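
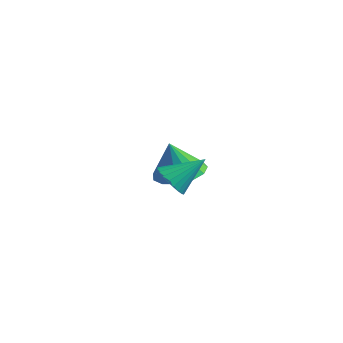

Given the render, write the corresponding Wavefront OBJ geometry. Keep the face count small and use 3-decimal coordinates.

v -1.043 2.133 -2.823
v -0.029 1.737 -2.76
v -1.277 1.787 -1.237
v 0.009 2.335 -2.624
v -0.286 2.869 -2.551
v -0.822 3.169 -2.564
v -1.428 3.14 -2.66
v -1.912 2.791 -2.807
v -2.12 2.234 -2.96
v -1.986 1.644 -3.069
v -1.553 1.21 -3.099
v -0.958 1.069 -3.043
v -0.39 1.265 -2.916
v 2.701 -2.383 -0.245
v 3.059 -2.09 -0.836
v 3.399 -1.357 0.685
v 2.815 -1.928 -0.831
v 2.553 -1.836 -0.737
v 2.315 -1.827 -0.568
v 2.135 -1.902 -0.35
v 2.041 -2.051 -0.116
v 2.048 -2.25 0.099
v 2.154 -2.47 0.261
v 2.344 -2.676 0.346
v 2.588 -2.837 0.341
v 2.849 -2.929 0.246
v 3.088 -2.938 0.077
v 3.268 -2.863 -0.141
v 3.362 -2.714 -0.375
v 3.355 -2.515 -0.589
v 3.248 -2.296 -0.751
f 2 1 4
f 2 4 3
f 4 1 5
f 4 5 3
f 5 1 6
f 5 6 3
f 6 1 7
f 6 7 3
f 7 1 8
f 7 8 3
f 8 1 9
f 8 9 3
f 9 1 10
f 9 10 3
f 10 1 11
f 10 11 3
f 11 1 12
f 11 12 3
f 12 1 13
f 12 13 3
f 13 1 2
f 13 2 3
f 15 14 17
f 15 17 16
f 17 14 18
f 17 18 16
f 18 14 19
f 18 19 16
f 19 14 20
f 19 20 16
f 20 14 21
f 20 21 16
f 21 14 22
f 21 22 16
f 22 14 23
f 22 23 16
f 23 14 24
f 23 24 16
f 24 14 25
f 24 25 16
f 25 14 26
f 25 26 16
f 26 14 27
f 26 27 16
f 27 14 28
f 27 28 16
f 28 14 29
f 28 29 16
f 29 14 30
f 29 30 16
f 30 14 31
f 30 31 16
f 31 14 15
f 31 15 16



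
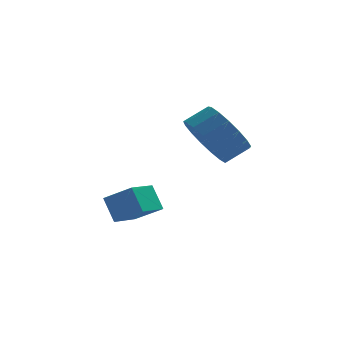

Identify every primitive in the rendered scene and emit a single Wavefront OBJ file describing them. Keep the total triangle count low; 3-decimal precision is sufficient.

v 2.439 0.819 3.342
v 3.084 0.685 2.474
v 3.886 0.947 3.029
v 3.241 1.081 3.898
v 2.94 1.186 2.446
v 3.742 1.447 3.002
v 2.681 1.603 2.624
v 3.483 1.864 3.179
v 2.367 1.84 2.966
v 3.169 2.101 3.522
v 2.069 1.843 3.395
v 2.871 2.105 3.95
v 1.856 1.612 3.811
v 2.658 1.874 4.366
v 1.777 1.199 4.12
v 2.579 1.461 4.675
v 1.849 0.7 4.251
v 2.651 0.961 4.806
v 2.056 0.227 4.174
v 2.859 0.489 4.729
v 2.351 -0.11 3.906
v 3.154 0.152 4.461
v 2.667 -0.234 3.509
v 3.469 0.028 4.064
v 2.93 -0.116 3.074
v 3.732 0.145 3.629
v 3.08 0.215 2.7
v 3.882 0.477 3.256
v -0.789 1.756 0.564
v 0.125 1.25 1.214
v -0.111 2.664 0.318
v 0.803 2.159 0.968
v -0.443 1.261 -0.308
v 0.471 0.756 0.342
v 0.235 2.17 -0.554
v 1.149 1.664 0.096
f 2 1 5
f 2 5 3
f 3 5 6
f 3 6 4
f 5 1 7
f 5 7 6
f 6 7 8
f 6 8 4
f 7 1 9
f 7 9 8
f 8 9 10
f 8 10 4
f 9 1 11
f 9 11 10
f 10 11 12
f 10 12 4
f 11 1 13
f 11 13 12
f 12 13 14
f 12 14 4
f 13 1 15
f 13 15 14
f 14 15 16
f 14 16 4
f 15 1 17
f 15 17 16
f 16 17 18
f 16 18 4
f 17 1 19
f 17 19 18
f 18 19 20
f 18 20 4
f 19 1 21
f 19 21 20
f 20 21 22
f 20 22 4
f 21 1 23
f 21 23 22
f 22 23 24
f 22 24 4
f 23 1 25
f 23 25 24
f 24 25 26
f 24 26 4
f 25 1 27
f 25 27 26
f 26 27 28
f 26 28 4
f 27 1 2
f 27 2 28
f 28 2 3
f 28 3 4
f 30 32 29
f 33 30 29
f 29 32 31
f 31 33 29
f 30 36 32
f 34 30 33
f 34 36 30
f 32 36 31
f 35 33 31
f 31 36 35
f 35 34 33
f 36 34 35



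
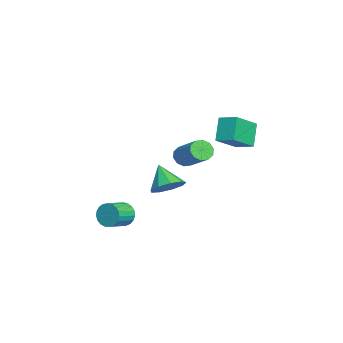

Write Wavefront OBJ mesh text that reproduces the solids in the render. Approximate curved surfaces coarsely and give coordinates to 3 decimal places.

v 2.852 -0.29 -1.118
v 3.656 -0.107 -0.42
v 1.848 -0.89 0.198
v 3.227 0.492 -0.474
v 2.623 0.725 -0.83
v 2.126 0.483 -1.32
v 1.968 -0.121 -1.715
v 2.225 -0.804 -1.831
v 2.774 -1.247 -1.613
v 3.361 -1.242 -1.163
v 3.709 -0.792 -0.692
v 1.806 -2.925 -3.878
v 2.233 -2.751 -4.604
v 3.301 -3.562 -4.168
v 2.874 -3.735 -3.442
v 2.344 -2.489 -4.388
v 3.413 -3.3 -3.952
v 2.362 -2.302 -4.083
v 3.431 -3.113 -3.648
v 2.284 -2.223 -3.744
v 3.352 -3.033 -3.308
v 2.123 -2.264 -3.427
v 3.191 -3.075 -2.992
v 1.907 -2.421 -3.188
v 2.976 -3.231 -2.753
v 1.674 -2.664 -3.069
v 2.742 -3.475 -2.633
v 1.464 -2.952 -3.089
v 2.532 -3.763 -2.654
v 1.312 -3.236 -3.246
v 2.381 -4.047 -2.811
v 1.246 -3.466 -3.512
v 2.314 -4.276 -3.077
v 1.277 -3.602 -3.841
v 2.345 -4.413 -3.406
v 1.399 -3.621 -4.177
v 2.467 -4.432 -3.741
v 1.592 -3.52 -4.46
v 2.66 -4.33 -4.025
v 1.821 -3.316 -4.644
v 2.89 -4.126 -4.208
v 2.048 -3.044 -4.694
v 3.116 -3.855 -4.259
v 1.821 3.656 3.489
v 3.075 2.552 4.513
v 2.434 4.658 3.817
v 3.688 3.555 4.842
v 2.792 3.505 2.138
v 4.046 2.402 3.163
v 3.405 4.508 2.467
v 4.659 3.404 3.491
v -0.283 0.501 -0.044
v -0.05 0.878 -0.674
v 1.455 1.935 0.514
v 1.223 1.559 1.144
v -0.393 1.135 -0.468
v 1.112 2.192 0.721
v -0.694 1.15 -0.1
v 0.811 2.207 1.089
v -0.838 0.917 0.29
v 0.667 1.974 1.478
v -0.77 0.525 0.551
v 0.735 1.583 1.74
v -0.515 0.125 0.586
v 0.99 1.182 1.774
v -0.172 -0.132 0.379
v 1.333 0.925 1.568
v 0.129 -0.147 0.011
v 1.634 0.91 1.2
v 0.273 0.086 -0.378
v 1.778 1.143 0.81
v 0.205 0.477 -0.64
v 1.71 1.535 0.549
f 2 1 4
f 2 4 3
f 4 1 5
f 4 5 3
f 5 1 6
f 5 6 3
f 6 1 7
f 6 7 3
f 7 1 8
f 7 8 3
f 8 1 9
f 8 9 3
f 9 1 10
f 9 10 3
f 10 1 11
f 10 11 3
f 11 1 2
f 11 2 3
f 13 12 16
f 13 16 14
f 14 16 17
f 14 17 15
f 16 12 18
f 16 18 17
f 17 18 19
f 17 19 15
f 18 12 20
f 18 20 19
f 19 20 21
f 19 21 15
f 20 12 22
f 20 22 21
f 21 22 23
f 21 23 15
f 22 12 24
f 22 24 23
f 23 24 25
f 23 25 15
f 24 12 26
f 24 26 25
f 25 26 27
f 25 27 15
f 26 12 28
f 26 28 27
f 27 28 29
f 27 29 15
f 28 12 30
f 28 30 29
f 29 30 31
f 29 31 15
f 30 12 32
f 30 32 31
f 31 32 33
f 31 33 15
f 32 12 34
f 32 34 33
f 33 34 35
f 33 35 15
f 34 12 36
f 34 36 35
f 35 36 37
f 35 37 15
f 36 12 38
f 36 38 37
f 37 38 39
f 37 39 15
f 38 12 40
f 38 40 39
f 39 40 41
f 39 41 15
f 40 12 42
f 40 42 41
f 41 42 43
f 41 43 15
f 42 12 13
f 42 13 43
f 43 13 14
f 43 14 15
f 45 47 44
f 48 45 44
f 44 47 46
f 46 48 44
f 45 51 47
f 49 45 48
f 49 51 45
f 47 51 46
f 50 48 46
f 46 51 50
f 50 49 48
f 51 49 50
f 53 52 56
f 53 56 54
f 54 56 57
f 54 57 55
f 56 52 58
f 56 58 57
f 57 58 59
f 57 59 55
f 58 52 60
f 58 60 59
f 59 60 61
f 59 61 55
f 60 52 62
f 60 62 61
f 61 62 63
f 61 63 55
f 62 52 64
f 62 64 63
f 63 64 65
f 63 65 55
f 64 52 66
f 64 66 65
f 65 66 67
f 65 67 55
f 66 52 68
f 66 68 67
f 67 68 69
f 67 69 55
f 68 52 70
f 68 70 69
f 69 70 71
f 69 71 55
f 70 52 72
f 70 72 71
f 71 72 73
f 71 73 55
f 72 52 53
f 72 53 73
f 73 53 54
f 73 54 55



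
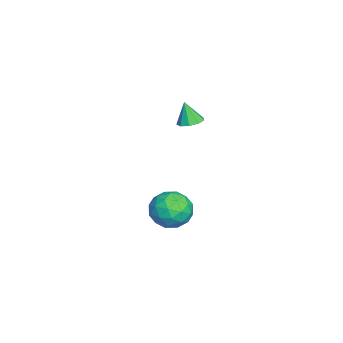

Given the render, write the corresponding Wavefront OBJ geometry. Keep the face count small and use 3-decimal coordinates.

v -2.721 -3.511 -1.99
v -1.887 -2.969 -2.216
v -2.473 -4.451 -3.324
v -1.639 -3.909 -3.55
v -1.645 -4.518 -2.732
v -1.798 -3.937 -1.908
v -2.562 -3.483 -3.632
v -2.715 -2.902 -2.808
v -1.789 -2.952 -3.231
v -1.222 -3.592 -2.675
v -3.138 -3.828 -2.865
v -2.571 -4.468 -2.309
v -2.326 -3.158 -1.986
v -2.034 -4.262 -3.554
v -2.038 -4.62 -3.073
v -1.547 -4.302 -3.206
v -2.274 -3.727 -1.805
v -1.783 -3.408 -1.938
v -1.641 -4.319 -2.241
v -2.577 -4.012 -3.602
v -2.086 -3.693 -3.735
v -2.813 -3.118 -2.334
v -2.322 -2.8 -2.467
v -2.719 -3.101 -3.299
v -1.778 -2.829 -2.716
v -1.632 -3.381 -3.5
v -2.174 -3.131 -3.548
v -2.265 -2.789 -3.064
v -1.445 -3.205 -2.389
v -1.299 -3.758 -3.173
v -1.302 -4.115 -2.692
v -1.392 -3.774 -2.207
v -1.387 -3.195 -2.985
v -3.061 -3.662 -2.367
v -2.915 -4.215 -3.151
v -2.968 -3.646 -3.333
v -3.058 -3.305 -2.848
v -2.728 -4.039 -2.04
v -2.582 -4.591 -2.824
v -2.095 -4.631 -2.476
v -2.186 -4.289 -1.992
v -2.973 -4.225 -2.555
v -2.971 -2.963 2.178
v -2.53 -2.589 2.34
v -3.129 -3.237 3.242
v -2.889 -2.391 2.337
v -3.286 -2.46 2.26
v -3.536 -2.765 2.145
v -3.521 -3.163 2.045
v -3.248 -3.467 2.007
v -2.846 -3.536 2.05
v -2.502 -3.337 2.152
v -2.377 -2.963 2.267
f 1 38 17
f 38 12 41
f 17 41 6
f 38 41 17
f 1 17 13
f 17 6 18
f 13 18 2
f 17 18 13
f 1 13 22
f 13 2 23
f 22 23 8
f 13 23 22
f 1 22 34
f 22 8 37
f 34 37 11
f 22 37 34
f 1 34 38
f 34 11 42
f 38 42 12
f 34 42 38
f 2 18 29
f 18 6 32
f 29 32 10
f 18 32 29
f 6 41 19
f 41 12 40
f 19 40 5
f 41 40 19
f 12 42 39
f 42 11 35
f 39 35 3
f 42 35 39
f 11 37 36
f 37 8 24
f 36 24 7
f 37 24 36
f 8 23 28
f 23 2 25
f 28 25 9
f 23 25 28
f 4 30 16
f 30 10 31
f 16 31 5
f 30 31 16
f 4 16 14
f 16 5 15
f 14 15 3
f 16 15 14
f 4 14 21
f 14 3 20
f 21 20 7
f 14 20 21
f 4 21 26
f 21 7 27
f 26 27 9
f 21 27 26
f 4 26 30
f 26 9 33
f 30 33 10
f 26 33 30
f 5 31 19
f 31 10 32
f 19 32 6
f 31 32 19
f 3 15 39
f 15 5 40
f 39 40 12
f 15 40 39
f 7 20 36
f 20 3 35
f 36 35 11
f 20 35 36
f 9 27 28
f 27 7 24
f 28 24 8
f 27 24 28
f 10 33 29
f 33 9 25
f 29 25 2
f 33 25 29
f 44 43 46
f 44 46 45
f 46 43 47
f 46 47 45
f 47 43 48
f 47 48 45
f 48 43 49
f 48 49 45
f 49 43 50
f 49 50 45
f 50 43 51
f 50 51 45
f 51 43 52
f 51 52 45
f 52 43 53
f 52 53 45
f 53 43 44
f 53 44 45



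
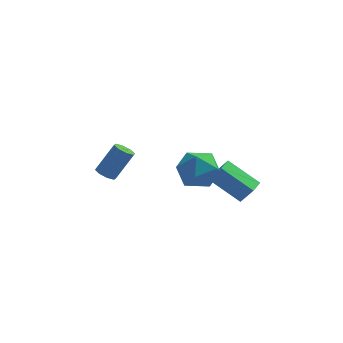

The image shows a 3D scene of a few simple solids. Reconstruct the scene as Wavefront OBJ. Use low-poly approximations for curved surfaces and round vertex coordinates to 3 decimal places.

v -2.777 0.092 -2.247
v -2.5 0.522 -2.56
v -1.586 1.019 -1.066
v -1.863 0.588 -0.753
v -2.891 0.668 -2.369
v -1.978 1.165 -0.875
v -3.215 0.476 -2.106
v -2.302 0.973 -0.613
v -3.283 0.059 -1.927
v -2.37 0.555 -0.433
v -3.054 -0.339 -1.934
v -2.14 0.158 -0.44
v -2.662 -0.485 -2.125
v -1.749 0.012 -0.631
v -2.338 -0.293 -2.387
v -1.425 0.204 -0.894
v -2.27 0.125 -2.567
v -1.357 0.621 -1.073
v 3.838 -3.039 -1.906
v 2.302 -2.412 -0.79
v 4.162 -2.147 -1.961
v 2.626 -1.521 -0.844
v 4.434 -3.199 -0.996
v 2.898 -2.573 0.121
v 4.758 -2.308 -1.05
v 3.222 -1.681 0.066
v 1.27 -2.156 0.9
v 1.957 -1.769 -0.004
v 1.703 -3.991 0.444
v 2.39 -3.604 -0.46
v 2.729 -3.414 0.674
v 2.461 -2.28 0.956
v 1.199 -3.48 -0.516
v 0.931 -2.346 -0.234
v 1.912 -2.588 -0.879
v 2.858 -2.547 -0.143
v 0.802 -3.213 0.583
v 1.748 -3.172 1.319
f 2 1 5
f 2 5 3
f 3 5 6
f 3 6 4
f 5 1 7
f 5 7 6
f 6 7 8
f 6 8 4
f 7 1 9
f 7 9 8
f 8 9 10
f 8 10 4
f 9 1 11
f 9 11 10
f 10 11 12
f 10 12 4
f 11 1 13
f 11 13 12
f 12 13 14
f 12 14 4
f 13 1 15
f 13 15 14
f 14 15 16
f 14 16 4
f 15 1 17
f 15 17 16
f 16 17 18
f 16 18 4
f 17 1 2
f 17 2 18
f 18 2 3
f 18 3 4
f 20 22 19
f 23 20 19
f 19 22 21
f 21 23 19
f 20 26 22
f 24 20 23
f 24 26 20
f 22 26 21
f 25 23 21
f 21 26 25
f 25 24 23
f 26 24 25
f 27 38 32
f 27 32 28
f 27 28 34
f 27 34 37
f 27 37 38
f 28 32 36
f 32 38 31
f 38 37 29
f 37 34 33
f 34 28 35
f 30 36 31
f 30 31 29
f 30 29 33
f 30 33 35
f 30 35 36
f 31 36 32
f 29 31 38
f 33 29 37
f 35 33 34
f 36 35 28



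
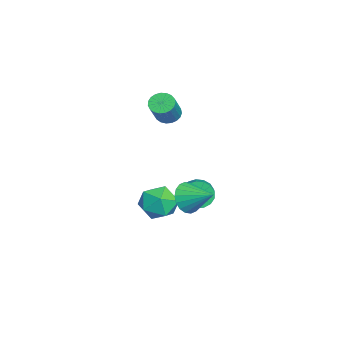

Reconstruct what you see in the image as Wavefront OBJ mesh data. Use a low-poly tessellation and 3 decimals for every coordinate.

v 3.533 1.727 0.265
v 4.245 1.603 -0.337
v 4.327 2.933 0.955
v 4 1.878 -0.536
v 3.664 2.123 -0.577
v 3.301 2.289 -0.451
v 2.985 2.344 -0.183
v 2.777 2.277 0.173
v 2.719 2.101 0.548
v 2.822 1.85 0.867
v 3.066 1.576 1.067
v 3.403 1.331 1.108
v 3.766 1.164 0.982
v 4.082 1.109 0.714
v 4.29 1.177 0.357
v 4.348 1.353 -0.018
v 0.259 0.978 -2.81
v 1.26 0.622 -2.383
v -0.64 -0.142 -1.637
v 0.361 -0.498 -1.21
v 0.006 0.574 -1.018
v 0.562 1.266 -1.743
v 0.058 -0.786 -2.277
v 0.614 -0.094 -3.002
v 1.137 -0.469 -2.053
v 1.104 0.372 -1.275
v -0.484 0.108 -2.745
v -0.517 0.949 -1.967
v -3.319 0.651 2.406
v -2.914 0.283 1.969
v -1.776 -0.018 3.277
v -2.181 0.349 3.714
v -2.808 0.552 1.938
v -1.669 0.251 3.247
v -2.789 0.838 1.988
v -1.651 0.537 3.297
v -2.863 1.092 2.111
v -1.725 0.791 3.419
v -3.015 1.269 2.284
v -1.877 0.968 3.592
v -3.22 1.34 2.478
v -2.082 1.039 3.787
v -3.442 1.291 2.66
v -2.304 0.99 3.969
v -3.643 1.131 2.798
v -2.505 0.83 4.106
v -3.788 0.889 2.868
v -2.649 0.588 4.177
v -3.851 0.605 2.858
v -2.713 0.304 4.167
v -3.823 0.329 2.77
v -2.685 0.028 4.078
v -3.707 0.109 2.619
v -2.569 -0.192 3.927
v -3.525 -0.018 2.431
v -2.387 -0.319 3.739
v -3.307 -0.029 2.239
v -2.169 -0.33 3.547
v -3.091 0.077 2.075
v -1.953 -0.224 3.384
v -1.64 2.169 -2.418
v -1.293 2.466 -3.123
v 0.507 2.488 -2.227
v 0.16 2.191 -1.522
v -1.398 2.797 -2.92
v 0.402 2.819 -2.025
v -1.558 2.984 -2.602
v 0.241 3.007 -1.707
v -1.737 2.984 -2.242
v 0.062 3.007 -1.347
v -1.894 2.798 -1.923
v -0.094 2.821 -1.028
v -1.992 2.467 -1.716
v -0.193 2.49 -0.821
v -2.01 2.068 -1.67
v -0.211 2.091 -0.775
v -1.943 1.692 -1.796
v -0.144 1.715 -0.901
v -1.807 1.425 -2.064
v -0.007 1.448 -1.168
v -1.632 1.329 -2.412
v 0.168 1.351 -1.517
v -1.459 1.425 -2.763
v 0.341 1.447 -1.868
v -1.327 1.691 -3.034
v 0.472 1.713 -2.139
v -1.267 2.067 -3.164
v 0.532 2.089 -2.268
f 2 1 4
f 2 4 3
f 4 1 5
f 4 5 3
f 5 1 6
f 5 6 3
f 6 1 7
f 6 7 3
f 7 1 8
f 7 8 3
f 8 1 9
f 8 9 3
f 9 1 10
f 9 10 3
f 10 1 11
f 10 11 3
f 11 1 12
f 11 12 3
f 12 1 13
f 12 13 3
f 13 1 14
f 13 14 3
f 14 1 15
f 14 15 3
f 15 1 16
f 15 16 3
f 16 1 2
f 16 2 3
f 17 28 22
f 17 22 18
f 17 18 24
f 17 24 27
f 17 27 28
f 18 22 26
f 22 28 21
f 28 27 19
f 27 24 23
f 24 18 25
f 20 26 21
f 20 21 19
f 20 19 23
f 20 23 25
f 20 25 26
f 21 26 22
f 19 21 28
f 23 19 27
f 25 23 24
f 26 25 18
f 30 29 33
f 30 33 31
f 31 33 34
f 31 34 32
f 33 29 35
f 33 35 34
f 34 35 36
f 34 36 32
f 35 29 37
f 35 37 36
f 36 37 38
f 36 38 32
f 37 29 39
f 37 39 38
f 38 39 40
f 38 40 32
f 39 29 41
f 39 41 40
f 40 41 42
f 40 42 32
f 41 29 43
f 41 43 42
f 42 43 44
f 42 44 32
f 43 29 45
f 43 45 44
f 44 45 46
f 44 46 32
f 45 29 47
f 45 47 46
f 46 47 48
f 46 48 32
f 47 29 49
f 47 49 48
f 48 49 50
f 48 50 32
f 49 29 51
f 49 51 50
f 50 51 52
f 50 52 32
f 51 29 53
f 51 53 52
f 52 53 54
f 52 54 32
f 53 29 55
f 53 55 54
f 54 55 56
f 54 56 32
f 55 29 57
f 55 57 56
f 56 57 58
f 56 58 32
f 57 29 59
f 57 59 58
f 58 59 60
f 58 60 32
f 59 29 30
f 59 30 60
f 60 30 31
f 60 31 32
f 62 61 65
f 62 65 63
f 63 65 66
f 63 66 64
f 65 61 67
f 65 67 66
f 66 67 68
f 66 68 64
f 67 61 69
f 67 69 68
f 68 69 70
f 68 70 64
f 69 61 71
f 69 71 70
f 70 71 72
f 70 72 64
f 71 61 73
f 71 73 72
f 72 73 74
f 72 74 64
f 73 61 75
f 73 75 74
f 74 75 76
f 74 76 64
f 75 61 77
f 75 77 76
f 76 77 78
f 76 78 64
f 77 61 79
f 77 79 78
f 78 79 80
f 78 80 64
f 79 61 81
f 79 81 80
f 80 81 82
f 80 82 64
f 81 61 83
f 81 83 82
f 82 83 84
f 82 84 64
f 83 61 85
f 83 85 84
f 84 85 86
f 84 86 64
f 85 61 87
f 85 87 86
f 86 87 88
f 86 88 64
f 87 61 62
f 87 62 88
f 88 62 63
f 88 63 64



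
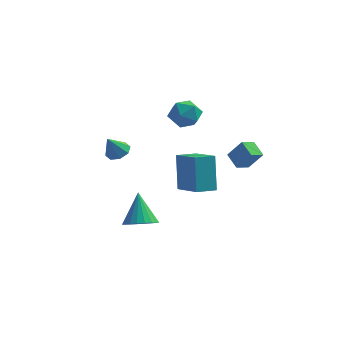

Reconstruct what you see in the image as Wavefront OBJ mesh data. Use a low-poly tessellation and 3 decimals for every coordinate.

v -0.957 3.799 1.862
v -0.184 3.957 2.305
v -0.316 2.703 1.135
v 0.457 2.861 1.578
v -0.257 2.524 2.019
v -0.653 3.201 2.469
v 0.153 3.459 0.971
v -0.243 4.136 1.421
v 0.502 3.746 1.755
v 0.248 3.168 2.402
v -0.748 3.492 1.038
v -1.002 2.914 1.685
v 2.08 2.196 -0.075
v 2.769 2.148 0.893
v 2.511 2.824 -0.351
v 3.2 2.776 0.618
v 2.66 1.604 -0.518
v 3.349 1.556 0.451
v 3.091 2.232 -0.793
v 3.78 2.184 0.175
v -3.384 2.72 -0.943
v -2.822 2.912 -0.656
v -3.756 2.24 0.103
v -3.185 3.262 -0.624
v -3.664 3.295 -0.779
v -3.98 2.991 -1.031
v -3.946 2.528 -1.231
v -3.584 2.178 -1.263
v -3.104 2.146 -1.107
v -2.789 2.45 -0.856
v -0.934 -1.928 -2.738
v -0.143 -2.029 -2.472
v -1.306 -1.012 -1.282
v -0.121 -1.732 -2.654
v -0.24 -1.468 -2.85
v -0.478 -1.284 -3.027
v -0.796 -1.212 -3.154
v -1.137 -1.263 -3.209
v -1.443 -1.429 -3.182
v -1.661 -1.682 -3.079
v -1.753 -1.977 -2.917
v -1.704 -2.264 -2.723
v -1.521 -2.493 -2.533
v -1.237 -2.624 -2.377
v -0.901 -2.635 -2.284
v -0.57 -2.523 -2.27
v -0.302 -2.309 -2.336
v -0.622 3.39 -3.547
v -0.903 4.16 -1.668
v 0.171 4.155 -3.742
v -0.109 4.925 -1.863
v 0.589 2.295 -2.917
v 0.309 3.065 -1.038
v 1.383 3.06 -3.112
v 1.102 3.83 -1.233
f 1 12 6
f 1 6 2
f 1 2 8
f 1 8 11
f 1 11 12
f 2 6 10
f 6 12 5
f 12 11 3
f 11 8 7
f 8 2 9
f 4 10 5
f 4 5 3
f 4 3 7
f 4 7 9
f 4 9 10
f 5 10 6
f 3 5 12
f 7 3 11
f 9 7 8
f 10 9 2
f 14 16 13
f 17 14 13
f 13 16 15
f 15 17 13
f 14 20 16
f 18 14 17
f 18 20 14
f 16 20 15
f 19 17 15
f 15 20 19
f 19 18 17
f 20 18 19
f 22 21 24
f 22 24 23
f 24 21 25
f 24 25 23
f 25 21 26
f 25 26 23
f 26 21 27
f 26 27 23
f 27 21 28
f 27 28 23
f 28 21 29
f 28 29 23
f 29 21 30
f 29 30 23
f 30 21 22
f 30 22 23
f 32 31 34
f 32 34 33
f 34 31 35
f 34 35 33
f 35 31 36
f 35 36 33
f 36 31 37
f 36 37 33
f 37 31 38
f 37 38 33
f 38 31 39
f 38 39 33
f 39 31 40
f 39 40 33
f 40 31 41
f 40 41 33
f 41 31 42
f 41 42 33
f 42 31 43
f 42 43 33
f 43 31 44
f 43 44 33
f 44 31 45
f 44 45 33
f 45 31 46
f 45 46 33
f 46 31 47
f 46 47 33
f 47 31 32
f 47 32 33
f 49 51 48
f 52 49 48
f 48 51 50
f 50 52 48
f 49 55 51
f 53 49 52
f 53 55 49
f 51 55 50
f 54 52 50
f 50 55 54
f 54 53 52
f 55 53 54



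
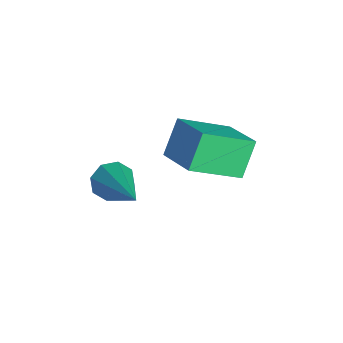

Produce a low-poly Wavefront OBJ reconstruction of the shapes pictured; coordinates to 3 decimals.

v -3.013 -0.254 -1.531
v -2.867 -1.558 -0.763
v -1.964 0.114 -1.105
v -1.819 -1.19 -0.337
v -2.521 -0.69 -2.363
v -2.376 -1.994 -1.595
v -1.473 -0.322 -1.937
v -1.327 -1.626 -1.169
v -2.232 -3.237 -2.218
v -1.941 -3.433 -2.641
v -0.588 -2.983 -1.202
v -1.993 -3.016 -2.661
v -2.186 -2.729 -2.421
v -2.406 -2.739 -2.062
v -2.524 -3.042 -1.795
v -2.472 -3.459 -1.775
v -2.279 -3.746 -2.015
v -2.059 -3.736 -2.373
f 2 4 1
f 5 2 1
f 1 4 3
f 3 5 1
f 2 8 4
f 6 2 5
f 6 8 2
f 4 8 3
f 7 5 3
f 3 8 7
f 7 6 5
f 8 6 7
f 10 9 12
f 10 12 11
f 12 9 13
f 12 13 11
f 13 9 14
f 13 14 11
f 14 9 15
f 14 15 11
f 15 9 16
f 15 16 11
f 16 9 17
f 16 17 11
f 17 9 18
f 17 18 11
f 18 9 10
f 18 10 11



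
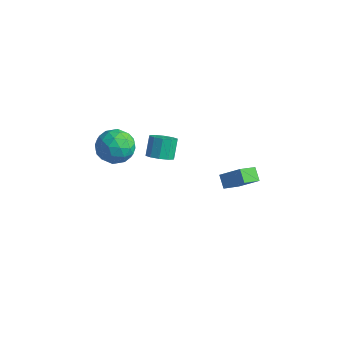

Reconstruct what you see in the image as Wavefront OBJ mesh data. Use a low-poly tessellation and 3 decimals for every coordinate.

v -2.863 -1.401 2.466
v -1.737 -1.104 2.293
v -2.483 -3.176 1.887
v -1.357 -2.879 1.714
v -1.79 -2.937 2.808
v -2.024 -1.84 3.166
v -2.196 -2.44 1.014
v -2.43 -1.343 1.372
v -1.324 -1.746 1.396
v -1.073 -2.053 2.505
v -3.147 -2.227 1.675
v -2.896 -2.534 2.784
v -2.333 -1.097 2.43
v -1.887 -3.183 1.75
v -2.141 -3.218 2.393
v -1.479 -3.043 2.291
v -2.502 -1.529 2.943
v -1.84 -1.355 2.842
v -1.871 -2.433 3.144
v -2.38 -2.925 1.338
v -1.718 -2.751 1.237
v -2.741 -1.237 1.889
v -2.079 -1.062 1.787
v -2.349 -1.847 1.036
v -1.429 -1.299 1.801
v -1.205 -2.343 1.461
v -1.698 -2.084 1.05
v -1.836 -1.439 1.26
v -1.281 -1.48 2.453
v -1.058 -2.523 2.113
v -1.312 -2.558 2.756
v -1.45 -1.913 2.966
v -1.039 -1.857 1.926
v -3.162 -1.757 2.067
v -2.939 -2.8 1.727
v -2.77 -2.367 1.214
v -2.908 -1.722 1.424
v -3.015 -1.937 2.719
v -2.791 -2.981 2.379
v -2.384 -2.841 2.92
v -2.522 -2.196 3.13
v -3.181 -2.423 2.254
v 2.649 0.931 0.545
v 3.748 1.317 1.506
v 2.745 2.073 -0.025
v 3.844 2.46 0.936
v 3.256 0.6 -0.016
v 4.355 0.987 0.945
v 3.352 1.743 -0.586
v 4.451 2.129 0.375
v -3.509 2.783 -3.206
v -3.065 2.257 -2.708
v -3.447 2.971 -1.615
v -3.891 3.497 -2.114
v -2.748 2.65 -2.853
v -3.13 3.363 -1.76
v -2.721 3.093 -3.133
v -3.103 3.807 -2.04
v -2.995 3.418 -3.442
v -3.377 4.132 -2.349
v -3.466 3.501 -3.66
v -3.848 4.214 -2.567
v -3.953 3.309 -3.705
v -4.335 4.023 -2.612
v -4.27 2.917 -3.56
v -4.652 3.63 -2.467
v -4.297 2.473 -3.28
v -4.679 3.187 -2.187
v -4.023 2.148 -2.971
v -4.405 2.862 -1.878
v -3.552 2.066 -2.753
v -3.934 2.779 -1.66
f 1 38 17
f 38 12 41
f 17 41 6
f 38 41 17
f 1 17 13
f 17 6 18
f 13 18 2
f 17 18 13
f 1 13 22
f 13 2 23
f 22 23 8
f 13 23 22
f 1 22 34
f 22 8 37
f 34 37 11
f 22 37 34
f 1 34 38
f 34 11 42
f 38 42 12
f 34 42 38
f 2 18 29
f 18 6 32
f 29 32 10
f 18 32 29
f 6 41 19
f 41 12 40
f 19 40 5
f 41 40 19
f 12 42 39
f 42 11 35
f 39 35 3
f 42 35 39
f 11 37 36
f 37 8 24
f 36 24 7
f 37 24 36
f 8 23 28
f 23 2 25
f 28 25 9
f 23 25 28
f 4 30 16
f 30 10 31
f 16 31 5
f 30 31 16
f 4 16 14
f 16 5 15
f 14 15 3
f 16 15 14
f 4 14 21
f 14 3 20
f 21 20 7
f 14 20 21
f 4 21 26
f 21 7 27
f 26 27 9
f 21 27 26
f 4 26 30
f 26 9 33
f 30 33 10
f 26 33 30
f 5 31 19
f 31 10 32
f 19 32 6
f 31 32 19
f 3 15 39
f 15 5 40
f 39 40 12
f 15 40 39
f 7 20 36
f 20 3 35
f 36 35 11
f 20 35 36
f 9 27 28
f 27 7 24
f 28 24 8
f 27 24 28
f 10 33 29
f 33 9 25
f 29 25 2
f 33 25 29
f 44 46 43
f 47 44 43
f 43 46 45
f 45 47 43
f 44 50 46
f 48 44 47
f 48 50 44
f 46 50 45
f 49 47 45
f 45 50 49
f 49 48 47
f 50 48 49
f 52 51 55
f 52 55 53
f 53 55 56
f 53 56 54
f 55 51 57
f 55 57 56
f 56 57 58
f 56 58 54
f 57 51 59
f 57 59 58
f 58 59 60
f 58 60 54
f 59 51 61
f 59 61 60
f 60 61 62
f 60 62 54
f 61 51 63
f 61 63 62
f 62 63 64
f 62 64 54
f 63 51 65
f 63 65 64
f 64 65 66
f 64 66 54
f 65 51 67
f 65 67 66
f 66 67 68
f 66 68 54
f 67 51 69
f 67 69 68
f 68 69 70
f 68 70 54
f 69 51 71
f 69 71 70
f 70 71 72
f 70 72 54
f 71 51 52
f 71 52 72
f 72 52 53
f 72 53 54



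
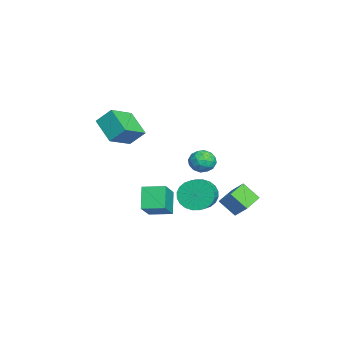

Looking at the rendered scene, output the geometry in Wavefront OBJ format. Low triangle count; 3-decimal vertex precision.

v -4.262 -3.49 -0.003
v -4.152 -2.749 0.774
v -3.218 -2.758 -0.849
v -3.108 -2.016 -0.072
v -3.132 -4.344 0.652
v -3.022 -3.602 1.429
v -2.088 -3.611 -0.194
v -1.978 -2.87 0.583
v -1.568 -1.733 -3.291
v -0.379 -2.014 -2.336
v -1.417 -0.622 -3.152
v -0.228 -0.903 -2.197
v -0.752 -1.717 -4.303
v 0.437 -1.998 -3.348
v -0.601 -0.606 -4.164
v 0.588 -0.887 -3.209
v -0.02 2.09 -2.296
v 0.357 2.62 -1.66
v 0.228 2.828 -3.059
v 0.606 3.358 -2.423
v 1.054 1.542 -2.477
v 1.432 2.072 -1.841
v 1.303 2.28 -3.24
v 1.68 2.81 -2.604
v -1.672 0.585 -3.371
v -1.328 1.104 -4.006
v -0.323 0.954 -3.584
v -0.668 0.435 -2.949
v -1.397 1.338 -3.758
v -0.392 1.187 -3.336
v -1.508 1.456 -3.452
v -0.504 1.306 -3.03
v -1.644 1.442 -3.132
v -0.64 1.292 -2.71
v -1.785 1.298 -2.85
v -0.78 1.147 -2.428
v -1.908 1.045 -2.646
v -0.903 0.894 -2.224
v -1.995 0.722 -2.553
v -0.991 0.571 -2.131
v -2.034 0.378 -2.585
v -1.029 0.228 -2.162
v -2.017 0.066 -2.736
v -1.012 -0.084 -2.314
v -1.948 -0.167 -2.984
v -0.943 -0.318 -2.562
v -1.836 -0.286 -3.29
v -0.832 -0.436 -2.868
v -1.7 -0.272 -3.61
v -0.696 -0.422 -3.188
v -1.56 -0.127 -3.892
v -0.555 -0.278 -3.47
v -1.437 0.126 -4.096
v -0.432 -0.025 -3.674
v -1.349 0.449 -4.189
v -0.345 0.298 -3.767
v -1.311 0.792 -4.158
v -0.306 0.642 -3.735
v -3.48 0.977 -2.469
v -2.877 1.174 -2.141
v -3.603 0.106 -1.719
v -3 0.303 -1.391
v -3.582 0.716 -1.347
v -3.506 1.255 -1.811
v -2.974 0.025 -2.049
v -2.898 0.564 -2.513
v -2.564 0.586 -1.881
v -2.939 1.013 -1.448
v -3.541 0.267 -2.412
v -3.916 0.694 -1.979
v -3.168 1.152 -2.371
v -3.312 0.128 -1.489
v -3.655 0.37 -1.463
v -3.3 0.486 -1.27
v -3.537 1.199 -2.177
v -3.182 1.315 -1.984
v -3.597 1.046 -1.517
v -3.298 -0.035 -1.876
v -2.943 0.081 -1.683
v -3.18 0.794 -2.59
v -2.825 0.91 -2.397
v -2.883 0.234 -2.343
v -2.629 0.923 -2.026
v -2.701 0.41 -1.584
v -2.686 0.247 -1.971
v -2.642 0.564 -2.244
v -2.85 1.173 -1.771
v -2.922 0.661 -1.329
v -3.264 0.904 -1.304
v -3.219 1.221 -1.576
v -2.666 0.828 -1.618
v -3.558 0.619 -2.531
v -3.63 0.107 -2.089
v -3.261 0.059 -2.284
v -3.216 0.376 -2.556
v -3.779 0.87 -2.276
v -3.851 0.357 -1.834
v -3.838 0.716 -1.616
v -3.794 1.033 -1.889
v -3.814 0.452 -2.242
f 2 4 1
f 5 2 1
f 1 4 3
f 3 5 1
f 2 8 4
f 6 2 5
f 6 8 2
f 4 8 3
f 7 5 3
f 3 8 7
f 7 6 5
f 8 6 7
f 10 12 9
f 13 10 9
f 9 12 11
f 11 13 9
f 10 16 12
f 14 10 13
f 14 16 10
f 12 16 11
f 15 13 11
f 11 16 15
f 15 14 13
f 16 14 15
f 18 20 17
f 21 18 17
f 17 20 19
f 19 21 17
f 18 24 20
f 22 18 21
f 22 24 18
f 20 24 19
f 23 21 19
f 19 24 23
f 23 22 21
f 24 22 23
f 26 25 29
f 26 29 27
f 27 29 30
f 27 30 28
f 29 25 31
f 29 31 30
f 30 31 32
f 30 32 28
f 31 25 33
f 31 33 32
f 32 33 34
f 32 34 28
f 33 25 35
f 33 35 34
f 34 35 36
f 34 36 28
f 35 25 37
f 35 37 36
f 36 37 38
f 36 38 28
f 37 25 39
f 37 39 38
f 38 39 40
f 38 40 28
f 39 25 41
f 39 41 40
f 40 41 42
f 40 42 28
f 41 25 43
f 41 43 42
f 42 43 44
f 42 44 28
f 43 25 45
f 43 45 44
f 44 45 46
f 44 46 28
f 45 25 47
f 45 47 46
f 46 47 48
f 46 48 28
f 47 25 49
f 47 49 48
f 48 49 50
f 48 50 28
f 49 25 51
f 49 51 50
f 50 51 52
f 50 52 28
f 51 25 53
f 51 53 52
f 52 53 54
f 52 54 28
f 53 25 55
f 53 55 54
f 54 55 56
f 54 56 28
f 55 25 57
f 55 57 56
f 56 57 58
f 56 58 28
f 57 25 26
f 57 26 58
f 58 26 27
f 58 27 28
f 59 96 75
f 96 70 99
f 75 99 64
f 96 99 75
f 59 75 71
f 75 64 76
f 71 76 60
f 75 76 71
f 59 71 80
f 71 60 81
f 80 81 66
f 71 81 80
f 59 80 92
f 80 66 95
f 92 95 69
f 80 95 92
f 59 92 96
f 92 69 100
f 96 100 70
f 92 100 96
f 60 76 87
f 76 64 90
f 87 90 68
f 76 90 87
f 64 99 77
f 99 70 98
f 77 98 63
f 99 98 77
f 70 100 97
f 100 69 93
f 97 93 61
f 100 93 97
f 69 95 94
f 95 66 82
f 94 82 65
f 95 82 94
f 66 81 86
f 81 60 83
f 86 83 67
f 81 83 86
f 62 88 74
f 88 68 89
f 74 89 63
f 88 89 74
f 62 74 72
f 74 63 73
f 72 73 61
f 74 73 72
f 62 72 79
f 72 61 78
f 79 78 65
f 72 78 79
f 62 79 84
f 79 65 85
f 84 85 67
f 79 85 84
f 62 84 88
f 84 67 91
f 88 91 68
f 84 91 88
f 63 89 77
f 89 68 90
f 77 90 64
f 89 90 77
f 61 73 97
f 73 63 98
f 97 98 70
f 73 98 97
f 65 78 94
f 78 61 93
f 94 93 69
f 78 93 94
f 67 85 86
f 85 65 82
f 86 82 66
f 85 82 86
f 68 91 87
f 91 67 83
f 87 83 60
f 91 83 87



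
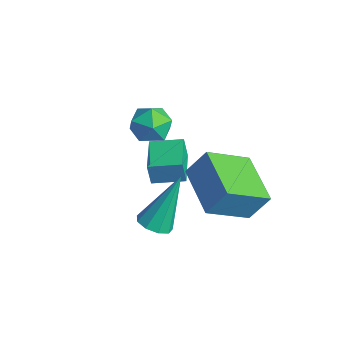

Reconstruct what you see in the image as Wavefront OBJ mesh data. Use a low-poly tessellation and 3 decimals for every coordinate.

v -1.458 4.45 -1.03
v -1.571 2.99 -0.108
v -1.177 5.013 -0.104
v -1.289 3.554 0.818
v 0.309 4.106 -1.358
v 0.197 2.647 -0.436
v 0.591 4.67 -0.432
v 0.478 3.21 0.49
v -3.977 3.086 0.362
v -3.306 3.458 0.376
v -3.514 2.222 1.124
v -2.843 2.594 1.138
v -3.459 2.901 1.476
v -3.746 3.436 1.005
v -3.074 2.244 0.495
v -3.361 2.779 0.024
v -2.748 2.938 0.458
v -2.986 3.344 1.064
v -3.834 2.336 0.436
v -4.072 2.742 1.042
v -2.326 2.23 -0.997
v -2.393 2.128 -0.176
v -3.435 2.927 -1.002
v -3.502 2.826 -0.181
v -1.758 3.134 -0.839
v -1.825 3.033 -0.018
v -2.867 3.832 -0.844
v -2.934 3.73 -0.023
v 0.4 0.809 0.202
v 0.941 0.977 0.141
v 0.3 1.751 1.918
v 0.701 1.24 -0.017
v 0.32 1.302 -0.073
v -0.024 1.133 -0
v -0.169 0.812 0.167
v -0.049 0.49 0.351
v 0.282 0.317 0.465
v 0.667 0.374 0.456
v 0.928 0.635 0.328
f 2 4 1
f 5 2 1
f 1 4 3
f 3 5 1
f 2 8 4
f 6 2 5
f 6 8 2
f 4 8 3
f 7 5 3
f 3 8 7
f 7 6 5
f 8 6 7
f 9 20 14
f 9 14 10
f 9 10 16
f 9 16 19
f 9 19 20
f 10 14 18
f 14 20 13
f 20 19 11
f 19 16 15
f 16 10 17
f 12 18 13
f 12 13 11
f 12 11 15
f 12 15 17
f 12 17 18
f 13 18 14
f 11 13 20
f 15 11 19
f 17 15 16
f 18 17 10
f 22 24 21
f 25 22 21
f 21 24 23
f 23 25 21
f 22 28 24
f 26 22 25
f 26 28 22
f 24 28 23
f 27 25 23
f 23 28 27
f 27 26 25
f 28 26 27
f 30 29 32
f 30 32 31
f 32 29 33
f 32 33 31
f 33 29 34
f 33 34 31
f 34 29 35
f 34 35 31
f 35 29 36
f 35 36 31
f 36 29 37
f 36 37 31
f 37 29 38
f 37 38 31
f 38 29 39
f 38 39 31
f 39 29 30
f 39 30 31



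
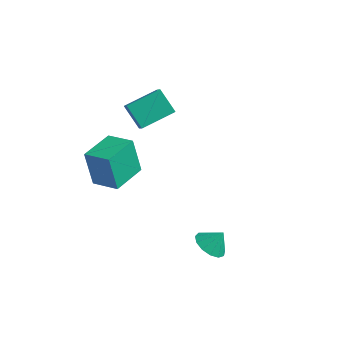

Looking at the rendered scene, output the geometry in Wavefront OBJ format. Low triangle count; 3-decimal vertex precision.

v -4.344 -1.1 -0.931
v -4.889 -0.974 1.062
v -4.202 0.863 -1.016
v -4.747 0.989 0.977
v -2.853 -1.189 -0.517
v -3.398 -1.063 1.476
v -2.711 0.774 -0.602
v -3.256 0.9 1.391
v -3.681 2.154 1.126
v -3.103 1.518 1.964
v -4.769 2.491 2.133
v -4.191 1.855 2.97
v -2.709 3.725 1.65
v -2.131 3.089 2.487
v -3.797 4.062 2.656
v -3.219 3.426 3.494
v 2.507 -1.414 -1.923
v 2.955 -2.168 -1.774
v 2.973 -0.966 -1.057
v 3.244 -1.889 -2.074
v 3.299 -1.459 -2.326
v 3.103 -1.015 -2.45
v 2.717 -0.697 -2.407
v 2.265 -0.607 -2.21
v 1.889 -0.773 -1.921
v 1.71 -1.142 -1.634
v 1.784 -1.598 -1.438
v 2.087 -1.995 -1.396
v 2.524 -2.208 -1.521
f 2 4 1
f 5 2 1
f 1 4 3
f 3 5 1
f 2 8 4
f 6 2 5
f 6 8 2
f 4 8 3
f 7 5 3
f 3 8 7
f 7 6 5
f 8 6 7
f 10 12 9
f 13 10 9
f 9 12 11
f 11 13 9
f 10 16 12
f 14 10 13
f 14 16 10
f 12 16 11
f 15 13 11
f 11 16 15
f 15 14 13
f 16 14 15
f 18 17 20
f 18 20 19
f 20 17 21
f 20 21 19
f 21 17 22
f 21 22 19
f 22 17 23
f 22 23 19
f 23 17 24
f 23 24 19
f 24 17 25
f 24 25 19
f 25 17 26
f 25 26 19
f 26 17 27
f 26 27 19
f 27 17 28
f 27 28 19
f 28 17 29
f 28 29 19
f 29 17 18
f 29 18 19



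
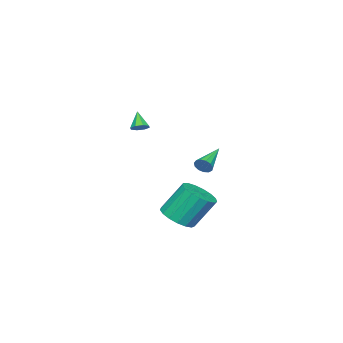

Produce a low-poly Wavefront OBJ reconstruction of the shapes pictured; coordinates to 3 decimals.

v 3.288 3.229 -4.515
v 4.183 2.938 -4.027
v 3.547 3.881 -2.298
v 2.652 4.171 -2.785
v 4.297 3.389 -4.231
v 3.661 4.331 -2.501
v 4.179 3.802 -4.5
v 3.543 4.745 -2.77
v 3.857 4.085 -4.772
v 3.221 5.028 -3.042
v 3.405 4.171 -4.985
v 2.769 5.114 -3.256
v 2.926 4.042 -5.091
v 2.29 4.984 -3.361
v 2.53 3.726 -5.064
v 1.894 4.668 -3.335
v 2.308 3.296 -4.912
v 1.672 4.239 -3.182
v 2.31 2.851 -4.669
v 1.674 3.794 -2.939
v 2.536 2.492 -4.39
v 1.9 3.435 -2.66
v 2.934 2.302 -4.14
v 2.298 3.245 -2.41
v 3.414 2.325 -3.976
v 2.778 3.267 -2.246
v 3.865 2.554 -3.935
v 3.229 3.497 -2.205
v -2.691 1.037 -3.124
v -2.531 1.298 -2.644
v -4.589 0.863 -2.396
v -2.629 1.529 -2.844
v -2.747 1.604 -3.133
v -2.847 1.499 -3.419
v -2.898 1.247 -3.612
v -2.883 0.929 -3.65
v -2.807 0.644 -3.521
v -2.695 0.485 -3.266
v -2.581 0.501 -2.966
v -2.502 0.687 -2.716
v -2.484 0.984 -2.596
v -2.181 -2.755 -0.811
v -1.739 -3.095 -0.765
v -2.679 -3.265 0.191
v -1.686 -2.728 -0.551
v -1.923 -2.376 -0.49
v -2.311 -2.246 -0.617
v -2.623 -2.415 -0.858
v -2.676 -2.783 -1.071
v -2.439 -3.134 -1.132
v -2.051 -3.264 -1.005
f 2 1 5
f 2 5 3
f 3 5 6
f 3 6 4
f 5 1 7
f 5 7 6
f 6 7 8
f 6 8 4
f 7 1 9
f 7 9 8
f 8 9 10
f 8 10 4
f 9 1 11
f 9 11 10
f 10 11 12
f 10 12 4
f 11 1 13
f 11 13 12
f 12 13 14
f 12 14 4
f 13 1 15
f 13 15 14
f 14 15 16
f 14 16 4
f 15 1 17
f 15 17 16
f 16 17 18
f 16 18 4
f 17 1 19
f 17 19 18
f 18 19 20
f 18 20 4
f 19 1 21
f 19 21 20
f 20 21 22
f 20 22 4
f 21 1 23
f 21 23 22
f 22 23 24
f 22 24 4
f 23 1 25
f 23 25 24
f 24 25 26
f 24 26 4
f 25 1 27
f 25 27 26
f 26 27 28
f 26 28 4
f 27 1 2
f 27 2 28
f 28 2 3
f 28 3 4
f 30 29 32
f 30 32 31
f 32 29 33
f 32 33 31
f 33 29 34
f 33 34 31
f 34 29 35
f 34 35 31
f 35 29 36
f 35 36 31
f 36 29 37
f 36 37 31
f 37 29 38
f 37 38 31
f 38 29 39
f 38 39 31
f 39 29 40
f 39 40 31
f 40 29 41
f 40 41 31
f 41 29 30
f 41 30 31
f 43 42 45
f 43 45 44
f 45 42 46
f 45 46 44
f 46 42 47
f 46 47 44
f 47 42 48
f 47 48 44
f 48 42 49
f 48 49 44
f 49 42 50
f 49 50 44
f 50 42 51
f 50 51 44
f 51 42 43
f 51 43 44



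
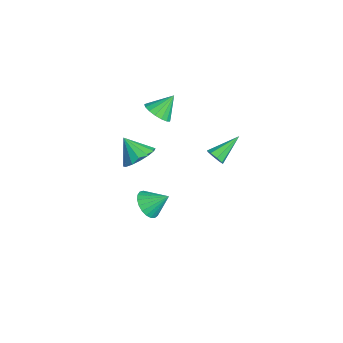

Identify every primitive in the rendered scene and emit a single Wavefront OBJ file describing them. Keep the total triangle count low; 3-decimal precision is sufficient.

v 0.908 0.617 1.267
v 1.17 0.937 0.935
v 0.332 1.923 2.073
v 0.795 0.851 0.805
v 0.486 0.629 0.946
v 0.425 0.399 1.274
v 0.646 0.297 1.598
v 1.021 0.382 1.728
v 1.33 0.604 1.588
v 1.391 0.834 1.259
v 2.033 -3.226 3.059
v 2.773 -3.326 3.525
v 1.347 -3.814 4.021
v 2.606 -2.922 3.653
v 2.286 -2.599 3.623
v 1.899 -2.445 3.441
v 1.547 -2.499 3.157
v 1.325 -2.748 2.846
v 1.293 -3.125 2.593
v 1.46 -3.53 2.464
v 1.78 -3.852 2.495
v 2.167 -4.007 2.677
v 2.519 -3.953 2.961
v 2.741 -3.704 3.271
v -0.697 -2.276 -3.283
v 0.098 -2.541 -3.341
v -0.323 -1.324 -2.497
v 0.078 -2.314 -3.605
v -0.076 -2.081 -3.814
v -0.337 -1.881 -3.932
v -0.661 -1.749 -3.937
v -0.991 -1.709 -3.829
v -1.27 -1.766 -3.627
v -1.45 -1.912 -3.365
v -1.499 -2.121 -3.09
v -1.41 -2.356 -2.847
v -1.198 -2.577 -2.681
v -0.899 -2.747 -2.618
v -0.565 -2.835 -2.67
v -0.254 -2.826 -2.829
v -0.019 -2.722 -3.066
v -2.012 -1.491 2.526
v -1.282 -1.204 2.431
v -2.228 -0.629 3.474
v -1.492 -0.997 2.195
v -1.821 -0.903 2.034
v -2.194 -0.944 1.986
v -2.525 -1.111 2.062
v -2.738 -1.364 2.244
v -2.785 -1.647 2.49
v -2.655 -1.894 2.745
v -2.377 -2.049 2.95
v -2.016 -2.076 3.057
v -1.653 -1.969 3.043
v -1.373 -1.753 2.91
v -1.239 -1.477 2.69
f 2 1 4
f 2 4 3
f 4 1 5
f 4 5 3
f 5 1 6
f 5 6 3
f 6 1 7
f 6 7 3
f 7 1 8
f 7 8 3
f 8 1 9
f 8 9 3
f 9 1 10
f 9 10 3
f 10 1 2
f 10 2 3
f 12 11 14
f 12 14 13
f 14 11 15
f 14 15 13
f 15 11 16
f 15 16 13
f 16 11 17
f 16 17 13
f 17 11 18
f 17 18 13
f 18 11 19
f 18 19 13
f 19 11 20
f 19 20 13
f 20 11 21
f 20 21 13
f 21 11 22
f 21 22 13
f 22 11 23
f 22 23 13
f 23 11 24
f 23 24 13
f 24 11 12
f 24 12 13
f 26 25 28
f 26 28 27
f 28 25 29
f 28 29 27
f 29 25 30
f 29 30 27
f 30 25 31
f 30 31 27
f 31 25 32
f 31 32 27
f 32 25 33
f 32 33 27
f 33 25 34
f 33 34 27
f 34 25 35
f 34 35 27
f 35 25 36
f 35 36 27
f 36 25 37
f 36 37 27
f 37 25 38
f 37 38 27
f 38 25 39
f 38 39 27
f 39 25 40
f 39 40 27
f 40 25 41
f 40 41 27
f 41 25 26
f 41 26 27
f 43 42 45
f 43 45 44
f 45 42 46
f 45 46 44
f 46 42 47
f 46 47 44
f 47 42 48
f 47 48 44
f 48 42 49
f 48 49 44
f 49 42 50
f 49 50 44
f 50 42 51
f 50 51 44
f 51 42 52
f 51 52 44
f 52 42 53
f 52 53 44
f 53 42 54
f 53 54 44
f 54 42 55
f 54 55 44
f 55 42 56
f 55 56 44
f 56 42 43
f 56 43 44



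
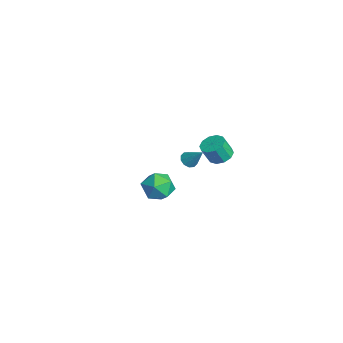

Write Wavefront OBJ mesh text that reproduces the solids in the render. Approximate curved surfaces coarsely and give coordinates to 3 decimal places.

v 1.795 1.418 -0.539
v 2.482 1.402 -0.597
v 2.553 0.925 0.381
v 1.865 0.942 0.439
v 2.374 1.77 -0.409
v 2.445 1.293 0.568
v 2.045 2.003 -0.272
v 2.116 1.526 0.706
v 1.62 2.013 -0.236
v 1.691 1.537 0.742
v 1.262 1.796 -0.316
v 1.333 1.319 0.662
v 1.107 1.435 -0.481
v 1.178 0.958 0.497
v 1.215 1.067 -0.668
v 1.286 0.59 0.309
v 1.544 0.834 -0.806
v 1.615 0.357 0.172
v 1.969 0.823 -0.842
v 2.04 0.347 0.136
v 2.327 1.041 -0.762
v 2.398 0.564 0.216
v -3.197 1.072 -4.221
v -2.813 0.699 -4.29
v -2.483 1.628 -3.259
v -2.744 0.957 -4.491
v -2.848 1.259 -4.588
v -3.085 1.489 -4.545
v -3.365 1.561 -4.378
v -3.581 1.445 -4.151
v -3.65 1.188 -3.951
v -3.546 0.886 -3.854
v -3.309 0.655 -3.896
v -3.029 0.584 -4.063
v 3.454 -1.703 -0.29
v 4.376 -1.758 -0.139
v 3.544 -2.862 -1.261
v 4.466 -2.917 -1.11
v 3.866 -3.153 -0.432
v 3.81 -2.437 0.168
v 4.11 -2.183 -1.568
v 4.054 -1.467 -0.968
v 4.781 -2.054 -0.929
v 4.631 -2.654 -0.227
v 3.289 -1.966 -1.173
v 3.139 -2.566 -0.471
f 2 1 5
f 2 5 3
f 3 5 6
f 3 6 4
f 5 1 7
f 5 7 6
f 6 7 8
f 6 8 4
f 7 1 9
f 7 9 8
f 8 9 10
f 8 10 4
f 9 1 11
f 9 11 10
f 10 11 12
f 10 12 4
f 11 1 13
f 11 13 12
f 12 13 14
f 12 14 4
f 13 1 15
f 13 15 14
f 14 15 16
f 14 16 4
f 15 1 17
f 15 17 16
f 16 17 18
f 16 18 4
f 17 1 19
f 17 19 18
f 18 19 20
f 18 20 4
f 19 1 21
f 19 21 20
f 20 21 22
f 20 22 4
f 21 1 2
f 21 2 22
f 22 2 3
f 22 3 4
f 24 23 26
f 24 26 25
f 26 23 27
f 26 27 25
f 27 23 28
f 27 28 25
f 28 23 29
f 28 29 25
f 29 23 30
f 29 30 25
f 30 23 31
f 30 31 25
f 31 23 32
f 31 32 25
f 32 23 33
f 32 33 25
f 33 23 34
f 33 34 25
f 34 23 24
f 34 24 25
f 35 46 40
f 35 40 36
f 35 36 42
f 35 42 45
f 35 45 46
f 36 40 44
f 40 46 39
f 46 45 37
f 45 42 41
f 42 36 43
f 38 44 39
f 38 39 37
f 38 37 41
f 38 41 43
f 38 43 44
f 39 44 40
f 37 39 46
f 41 37 45
f 43 41 42
f 44 43 36



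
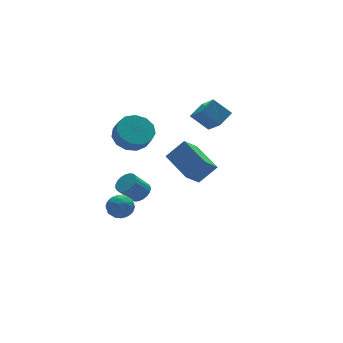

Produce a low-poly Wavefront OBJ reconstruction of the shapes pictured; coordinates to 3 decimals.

v 0.099 3.893 1.075
v 1.054 3.509 0.748
v 1.096 2.924 1.558
v 0.141 3.307 1.885
v 1.174 3.995 1.093
v 1.216 3.41 1.903
v 0.952 4.449 1.432
v 0.995 3.864 2.242
v 0.46 4.727 1.658
v 0.503 4.141 2.468
v -0.147 4.739 1.699
v -0.104 4.154 2.509
v -0.676 4.482 1.542
v -0.633 3.897 2.352
v -0.959 4.039 1.236
v -0.916 3.454 2.046
v -0.906 3.549 0.88
v -0.864 2.964 1.69
v -0.534 3.168 0.585
v -0.492 2.583 1.395
v 0.039 3.017 0.446
v 0.081 2.432 1.256
v 0.631 3.144 0.506
v 0.673 2.559 1.316
v -2.128 2.127 -2.445
v -1.516 2.605 -2.712
v -1.484 1.055 -2.888
v -0.872 1.533 -3.155
v -0.998 1.438 -2.35
v -1.396 2.101 -2.076
v -1.604 1.559 -3.524
v -2.002 2.222 -3.25
v -1.193 2.254 -3.378
v -0.818 2.179 -2.653
v -2.182 1.481 -2.947
v -1.807 1.406 -2.222
v -1.879 2.46 -2.539
v -1.121 1.2 -3.061
v -1.195 1.144 -2.587
v -0.836 1.425 -2.744
v -1.808 2.164 -2.166
v -1.448 2.445 -2.322
v -1.144 1.759 -2.11
v -1.552 1.215 -3.278
v -1.192 1.496 -3.434
v -2.164 2.235 -2.856
v -1.805 2.516 -3.013
v -1.856 1.901 -3.49
v -1.329 2.534 -3.088
v -0.951 1.904 -3.349
v -1.381 1.92 -3.566
v -1.615 2.309 -3.405
v -1.109 2.49 -2.662
v -0.73 1.86 -2.922
v -0.804 1.805 -2.449
v -1.038 2.194 -2.288
v -0.919 2.284 -3.053
v -2.27 1.8 -2.678
v -1.891 1.17 -2.938
v -1.962 1.466 -3.312
v -2.196 1.855 -3.151
v -2.049 1.756 -2.251
v -1.671 1.126 -2.512
v -1.385 1.351 -2.195
v -1.619 1.74 -2.034
v -2.081 1.376 -2.547
v 0.309 3.223 -3.058
v 0.735 3.689 -2.733
v -0.083 3.743 -1.737
v -0.509 3.277 -2.062
v 0.557 3.866 -2.889
v -0.261 3.92 -1.893
v 0.337 3.932 -3.074
v -0.481 3.986 -2.077
v 0.111 3.876 -3.256
v -0.707 3.93 -2.259
v -0.08 3.706 -3.403
v -0.898 3.76 -2.407
v -0.204 3.453 -3.492
v -1.022 3.507 -2.496
v -0.239 3.161 -3.505
v -1.057 3.214 -2.509
v -0.18 2.879 -3.441
v -0.998 2.932 -2.445
v -0.036 2.656 -3.311
v -0.854 2.71 -2.314
v 0.168 2.532 -3.137
v -0.65 2.586 -2.141
v 0.396 2.527 -2.949
v -0.422 2.581 -1.953
v 0.609 2.642 -2.781
v -0.209 2.696 -1.784
v 0.77 2.858 -2.66
v -0.048 2.912 -1.664
v 0.851 3.137 -2.608
v 0.033 3.191 -1.612
v 0.839 3.431 -2.634
v 0.021 3.485 -1.638
v 0.453 -3.473 1.695
v -0.443 -3.833 2.551
v 0.224 -1.633 2.231
v -0.671 -1.993 3.087
v 1.411 -3.627 2.633
v 0.516 -3.987 3.489
v 1.183 -1.787 3.169
v 0.287 -2.147 4.025
v 3.492 1.455 2.022
v 3.496 0.166 3.067
v 2.743 2.146 2.878
v 2.748 0.856 3.923
v 4.392 1.844 2.497
v 4.397 0.554 3.542
v 3.644 2.534 3.353
v 3.648 1.245 4.398
f 2 1 5
f 2 5 3
f 3 5 6
f 3 6 4
f 5 1 7
f 5 7 6
f 6 7 8
f 6 8 4
f 7 1 9
f 7 9 8
f 8 9 10
f 8 10 4
f 9 1 11
f 9 11 10
f 10 11 12
f 10 12 4
f 11 1 13
f 11 13 12
f 12 13 14
f 12 14 4
f 13 1 15
f 13 15 14
f 14 15 16
f 14 16 4
f 15 1 17
f 15 17 16
f 16 17 18
f 16 18 4
f 17 1 19
f 17 19 18
f 18 19 20
f 18 20 4
f 19 1 21
f 19 21 20
f 20 21 22
f 20 22 4
f 21 1 23
f 21 23 22
f 22 23 24
f 22 24 4
f 23 1 2
f 23 2 24
f 24 2 3
f 24 3 4
f 25 62 41
f 62 36 65
f 41 65 30
f 62 65 41
f 25 41 37
f 41 30 42
f 37 42 26
f 41 42 37
f 25 37 46
f 37 26 47
f 46 47 32
f 37 47 46
f 25 46 58
f 46 32 61
f 58 61 35
f 46 61 58
f 25 58 62
f 58 35 66
f 62 66 36
f 58 66 62
f 26 42 53
f 42 30 56
f 53 56 34
f 42 56 53
f 30 65 43
f 65 36 64
f 43 64 29
f 65 64 43
f 36 66 63
f 66 35 59
f 63 59 27
f 66 59 63
f 35 61 60
f 61 32 48
f 60 48 31
f 61 48 60
f 32 47 52
f 47 26 49
f 52 49 33
f 47 49 52
f 28 54 40
f 54 34 55
f 40 55 29
f 54 55 40
f 28 40 38
f 40 29 39
f 38 39 27
f 40 39 38
f 28 38 45
f 38 27 44
f 45 44 31
f 38 44 45
f 28 45 50
f 45 31 51
f 50 51 33
f 45 51 50
f 28 50 54
f 50 33 57
f 54 57 34
f 50 57 54
f 29 55 43
f 55 34 56
f 43 56 30
f 55 56 43
f 27 39 63
f 39 29 64
f 63 64 36
f 39 64 63
f 31 44 60
f 44 27 59
f 60 59 35
f 44 59 60
f 33 51 52
f 51 31 48
f 52 48 32
f 51 48 52
f 34 57 53
f 57 33 49
f 53 49 26
f 57 49 53
f 68 67 71
f 68 71 69
f 69 71 72
f 69 72 70
f 71 67 73
f 71 73 72
f 72 73 74
f 72 74 70
f 73 67 75
f 73 75 74
f 74 75 76
f 74 76 70
f 75 67 77
f 75 77 76
f 76 77 78
f 76 78 70
f 77 67 79
f 77 79 78
f 78 79 80
f 78 80 70
f 79 67 81
f 79 81 80
f 80 81 82
f 80 82 70
f 81 67 83
f 81 83 82
f 82 83 84
f 82 84 70
f 83 67 85
f 83 85 84
f 84 85 86
f 84 86 70
f 85 67 87
f 85 87 86
f 86 87 88
f 86 88 70
f 87 67 89
f 87 89 88
f 88 89 90
f 88 90 70
f 89 67 91
f 89 91 90
f 90 91 92
f 90 92 70
f 91 67 93
f 91 93 92
f 92 93 94
f 92 94 70
f 93 67 95
f 93 95 94
f 94 95 96
f 94 96 70
f 95 67 97
f 95 97 96
f 96 97 98
f 96 98 70
f 97 67 68
f 97 68 98
f 98 68 69
f 98 69 70
f 100 102 99
f 103 100 99
f 99 102 101
f 101 103 99
f 100 106 102
f 104 100 103
f 104 106 100
f 102 106 101
f 105 103 101
f 101 106 105
f 105 104 103
f 106 104 105
f 108 110 107
f 111 108 107
f 107 110 109
f 109 111 107
f 108 114 110
f 112 108 111
f 112 114 108
f 110 114 109
f 113 111 109
f 109 114 113
f 113 112 111
f 114 112 113



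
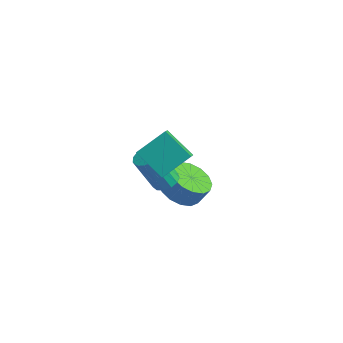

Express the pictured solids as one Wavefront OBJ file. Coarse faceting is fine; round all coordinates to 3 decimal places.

v -3.066 -2.176 -0.444
v -2.665 -1.76 -0.169
v -3.173 -2.429 1.58
v -3.574 -2.844 1.304
v -2.982 -1.591 -0.197
v -3.49 -2.26 1.552
v -3.326 -1.608 -0.303
v -3.835 -2.277 1.446
v -3.588 -1.805 -0.454
v -4.096 -2.474 1.294
v -3.684 -2.12 -0.603
v -4.192 -2.789 1.146
v -3.583 -2.452 -0.7
v -4.091 -3.121 1.048
v -3.319 -2.697 -0.717
v -3.827 -3.365 1.032
v -2.974 -2.776 -0.647
v -3.482 -3.444 1.102
v -2.658 -2.664 -0.513
v -3.166 -3.333 1.236
v -2.472 -2.398 -0.357
v -2.98 -3.066 1.392
v -2.475 -2.061 -0.229
v -2.983 -2.729 1.52
v -2.179 -4.581 3.499
v -1.778 -3.352 4.407
v -2.618 -4.062 2.99
v -2.218 -2.833 3.898
v -0.862 -4.347 2.602
v -0.462 -3.118 3.51
v -1.302 -3.828 2.093
v -0.901 -2.599 3.001
v -3.532 -0.976 -2.15
v -2.974 -0.257 -2.674
v -2.61 0.116 -1.774
v -3.168 -0.604 -1.25
v -3.454 -0.021 -2.577
v -3.09 0.352 -1.677
v -3.955 -0.04 -2.367
v -3.59 0.333 -1.467
v -4.342 -0.31 -2.098
v -3.978 0.062 -1.198
v -4.512 -0.759 -1.843
v -4.148 -0.386 -0.943
v -4.42 -1.266 -1.671
v -4.056 -0.893 -0.771
v -4.09 -1.696 -1.626
v -3.726 -1.323 -0.726
v -3.61 -1.932 -1.723
v -3.246 -1.559 -0.823
v -3.11 -1.913 -1.933
v -2.745 -1.54 -1.033
v -2.722 -1.642 -2.202
v -2.358 -1.27 -1.302
v -2.552 -1.194 -2.457
v -2.188 -0.821 -1.557
v -2.644 -0.687 -2.629
v -2.28 -0.314 -1.729
f 2 1 5
f 2 5 3
f 3 5 6
f 3 6 4
f 5 1 7
f 5 7 6
f 6 7 8
f 6 8 4
f 7 1 9
f 7 9 8
f 8 9 10
f 8 10 4
f 9 1 11
f 9 11 10
f 10 11 12
f 10 12 4
f 11 1 13
f 11 13 12
f 12 13 14
f 12 14 4
f 13 1 15
f 13 15 14
f 14 15 16
f 14 16 4
f 15 1 17
f 15 17 16
f 16 17 18
f 16 18 4
f 17 1 19
f 17 19 18
f 18 19 20
f 18 20 4
f 19 1 21
f 19 21 20
f 20 21 22
f 20 22 4
f 21 1 23
f 21 23 22
f 22 23 24
f 22 24 4
f 23 1 2
f 23 2 24
f 24 2 3
f 24 3 4
f 26 28 25
f 29 26 25
f 25 28 27
f 27 29 25
f 26 32 28
f 30 26 29
f 30 32 26
f 28 32 27
f 31 29 27
f 27 32 31
f 31 30 29
f 32 30 31
f 34 33 37
f 34 37 35
f 35 37 38
f 35 38 36
f 37 33 39
f 37 39 38
f 38 39 40
f 38 40 36
f 39 33 41
f 39 41 40
f 40 41 42
f 40 42 36
f 41 33 43
f 41 43 42
f 42 43 44
f 42 44 36
f 43 33 45
f 43 45 44
f 44 45 46
f 44 46 36
f 45 33 47
f 45 47 46
f 46 47 48
f 46 48 36
f 47 33 49
f 47 49 48
f 48 49 50
f 48 50 36
f 49 33 51
f 49 51 50
f 50 51 52
f 50 52 36
f 51 33 53
f 51 53 52
f 52 53 54
f 52 54 36
f 53 33 55
f 53 55 54
f 54 55 56
f 54 56 36
f 55 33 57
f 55 57 56
f 56 57 58
f 56 58 36
f 57 33 34
f 57 34 58
f 58 34 35
f 58 35 36



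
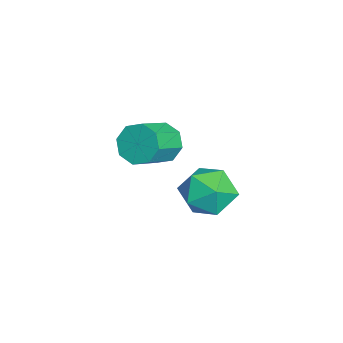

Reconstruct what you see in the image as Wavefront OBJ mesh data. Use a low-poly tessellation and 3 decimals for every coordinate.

v 2.304 -0.687 -2.216
v 2.956 0.082 -1.821
v 3.384 -0.902 -3.579
v 4.036 -0.133 -3.184
v 3.949 -1.084 -2.673
v 3.281 -0.951 -1.831
v 3.059 0.131 -3.569
v 2.391 0.264 -2.727
v 3.422 0.588 -2.657
v 3.972 -0.163 -2.103
v 2.368 -0.657 -3.297
v 2.918 -1.408 -2.743
v -0.946 -1.953 -3.37
v -0.335 -1.553 -3.843
v 0.757 -2.346 -3.102
v 0.146 -2.747 -2.63
v -0.478 -1.225 -3.281
v 0.614 -2.019 -2.54
v -0.895 -1.324 -2.771
v 0.197 -2.118 -2.031
v -1.342 -1.792 -2.613
v -0.25 -2.585 -1.872
v -1.557 -2.354 -2.898
v -0.465 -3.147 -2.157
v -1.414 -2.681 -3.46
v -0.322 -3.475 -2.719
v -0.997 -2.582 -3.969
v 0.095 -3.376 -3.229
v -0.55 -2.115 -4.128
v 0.542 -2.908 -3.387
f 1 12 6
f 1 6 2
f 1 2 8
f 1 8 11
f 1 11 12
f 2 6 10
f 6 12 5
f 12 11 3
f 11 8 7
f 8 2 9
f 4 10 5
f 4 5 3
f 4 3 7
f 4 7 9
f 4 9 10
f 5 10 6
f 3 5 12
f 7 3 11
f 9 7 8
f 10 9 2
f 14 13 17
f 14 17 15
f 15 17 18
f 15 18 16
f 17 13 19
f 17 19 18
f 18 19 20
f 18 20 16
f 19 13 21
f 19 21 20
f 20 21 22
f 20 22 16
f 21 13 23
f 21 23 22
f 22 23 24
f 22 24 16
f 23 13 25
f 23 25 24
f 24 25 26
f 24 26 16
f 25 13 27
f 25 27 26
f 26 27 28
f 26 28 16
f 27 13 29
f 27 29 28
f 28 29 30
f 28 30 16
f 29 13 14
f 29 14 30
f 30 14 15
f 30 15 16



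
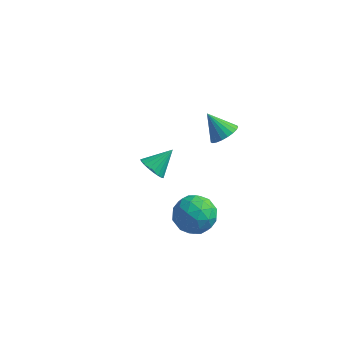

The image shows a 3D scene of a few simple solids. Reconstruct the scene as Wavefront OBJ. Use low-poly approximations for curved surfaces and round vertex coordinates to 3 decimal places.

v 2.143 -2.904 -2.16
v 3.168 -3.366 -2.383
v 1.912 -4.094 -0.757
v 2.937 -4.556 -0.98
v 2.867 -3.493 -0.558
v 3.01 -2.757 -1.425
v 2.07 -4.703 -1.715
v 2.213 -3.967 -2.582
v 3.123 -4.477 -2.108
v 3.616 -3.729 -1.393
v 1.464 -3.731 -1.747
v 1.957 -2.983 -1.032
v 2.675 -3.03 -2.395
v 2.405 -4.43 -0.745
v 2.363 -3.805 -0.497
v 2.966 -4.076 -0.628
v 2.582 -2.673 -1.831
v 3.185 -2.944 -1.963
v 3.008 -3.019 -0.89
v 1.895 -4.516 -1.177
v 2.498 -4.787 -1.309
v 2.114 -3.384 -2.512
v 2.717 -3.655 -2.643
v 2.072 -4.441 -2.25
v 3.252 -3.955 -2.364
v 3.116 -4.655 -1.54
v 2.607 -4.741 -1.972
v 2.69 -4.309 -2.481
v 3.541 -3.515 -1.944
v 3.406 -4.215 -1.119
v 3.364 -3.59 -0.871
v 3.448 -3.158 -1.381
v 3.515 -4.169 -1.782
v 1.674 -3.245 -2.021
v 1.539 -3.945 -1.196
v 1.632 -4.302 -1.759
v 1.716 -3.87 -2.269
v 1.964 -2.805 -1.6
v 1.828 -3.505 -0.776
v 2.39 -3.151 -0.659
v 2.473 -2.719 -1.168
v 1.565 -3.291 -1.358
v 3.025 -0.966 2.289
v 3.602 -0.908 2.811
v 2.055 -0.694 3.331
v 3.575 -0.602 2.706
v 3.453 -0.359 2.529
v 3.257 -0.221 2.31
v 3.021 -0.212 2.088
v 2.786 -0.333 1.901
v 2.592 -0.564 1.78
v 2.473 -0.864 1.748
v 2.449 -1.181 1.809
v 2.526 -1.462 1.953
v 2.688 -1.656 2.155
v 2.909 -1.732 2.38
v 3.15 -1.675 2.59
v 3.369 -1.495 2.747
v 3.529 -1.224 2.825
v -1.342 0.836 -4.1
v -0.932 1.105 -4.733
v -0.598 1.824 -3.2
v -1.198 1.305 -4.733
v -1.489 1.424 -4.623
v -1.754 1.441 -4.423
v -1.948 1.354 -4.168
v -2.037 1.177 -3.9
v -2.006 0.942 -3.667
v -1.86 0.688 -3.51
v -1.625 0.46 -3.454
v -1.341 0.296 -3.51
v -1.056 0.227 -3.668
v -0.822 0.262 -3.901
v -0.677 0.397 -4.169
v -0.647 0.608 -4.424
v -0.737 0.858 -4.624
f 1 38 17
f 38 12 41
f 17 41 6
f 38 41 17
f 1 17 13
f 17 6 18
f 13 18 2
f 17 18 13
f 1 13 22
f 13 2 23
f 22 23 8
f 13 23 22
f 1 22 34
f 22 8 37
f 34 37 11
f 22 37 34
f 1 34 38
f 34 11 42
f 38 42 12
f 34 42 38
f 2 18 29
f 18 6 32
f 29 32 10
f 18 32 29
f 6 41 19
f 41 12 40
f 19 40 5
f 41 40 19
f 12 42 39
f 42 11 35
f 39 35 3
f 42 35 39
f 11 37 36
f 37 8 24
f 36 24 7
f 37 24 36
f 8 23 28
f 23 2 25
f 28 25 9
f 23 25 28
f 4 30 16
f 30 10 31
f 16 31 5
f 30 31 16
f 4 16 14
f 16 5 15
f 14 15 3
f 16 15 14
f 4 14 21
f 14 3 20
f 21 20 7
f 14 20 21
f 4 21 26
f 21 7 27
f 26 27 9
f 21 27 26
f 4 26 30
f 26 9 33
f 30 33 10
f 26 33 30
f 5 31 19
f 31 10 32
f 19 32 6
f 31 32 19
f 3 15 39
f 15 5 40
f 39 40 12
f 15 40 39
f 7 20 36
f 20 3 35
f 36 35 11
f 20 35 36
f 9 27 28
f 27 7 24
f 28 24 8
f 27 24 28
f 10 33 29
f 33 9 25
f 29 25 2
f 33 25 29
f 44 43 46
f 44 46 45
f 46 43 47
f 46 47 45
f 47 43 48
f 47 48 45
f 48 43 49
f 48 49 45
f 49 43 50
f 49 50 45
f 50 43 51
f 50 51 45
f 51 43 52
f 51 52 45
f 52 43 53
f 52 53 45
f 53 43 54
f 53 54 45
f 54 43 55
f 54 55 45
f 55 43 56
f 55 56 45
f 56 43 57
f 56 57 45
f 57 43 58
f 57 58 45
f 58 43 59
f 58 59 45
f 59 43 44
f 59 44 45
f 61 60 63
f 61 63 62
f 63 60 64
f 63 64 62
f 64 60 65
f 64 65 62
f 65 60 66
f 65 66 62
f 66 60 67
f 66 67 62
f 67 60 68
f 67 68 62
f 68 60 69
f 68 69 62
f 69 60 70
f 69 70 62
f 70 60 71
f 70 71 62
f 71 60 72
f 71 72 62
f 72 60 73
f 72 73 62
f 73 60 74
f 73 74 62
f 74 60 75
f 74 75 62
f 75 60 76
f 75 76 62
f 76 60 61
f 76 61 62



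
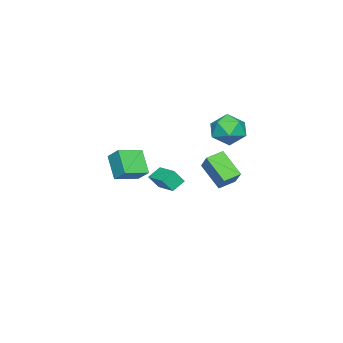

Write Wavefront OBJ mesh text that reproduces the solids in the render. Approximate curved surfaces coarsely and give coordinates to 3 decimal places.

v -3.868 1.526 -1.778
v -4.361 0.154 -0.366
v -4.743 2.19 -1.439
v -5.237 0.818 -0.026
v -2.743 2.382 -0.554
v -3.237 1.01 0.859
v -3.619 3.046 -0.214
v -4.112 1.674 1.198
v 1.827 -1.238 2.519
v 2.129 -0.421 3.254
v 2.661 -0.398 1.243
v 2.963 0.419 1.979
v 3.157 -2.039 2.861
v 3.459 -1.222 3.597
v 3.991 -1.199 1.586
v 4.293 -0.382 2.321
v -2.963 -1.948 -1.978
v -2.55 -2.431 -1.092
v -3.73 -1.561 -1.409
v -3.317 -2.044 -0.524
v -2.023 -0.556 -1.656
v -1.61 -1.039 -0.771
v -2.79 -0.169 -1.088
v -2.377 -0.652 -0.202
v -4.795 2.727 3.472
v -3.676 2.859 3.967
v -4.084 1.341 2.233
v -2.965 1.473 2.728
v -3.873 0.965 3.385
v -4.312 1.822 4.151
v -3.448 2.378 2.049
v -3.887 3.235 2.815
v -2.844 2.643 3.088
v -3.106 1.77 3.913
v -4.654 2.43 2.287
v -4.916 1.557 3.112
f 2 4 1
f 5 2 1
f 1 4 3
f 3 5 1
f 2 8 4
f 6 2 5
f 6 8 2
f 4 8 3
f 7 5 3
f 3 8 7
f 7 6 5
f 8 6 7
f 10 12 9
f 13 10 9
f 9 12 11
f 11 13 9
f 10 16 12
f 14 10 13
f 14 16 10
f 12 16 11
f 15 13 11
f 11 16 15
f 15 14 13
f 16 14 15
f 18 20 17
f 21 18 17
f 17 20 19
f 19 21 17
f 18 24 20
f 22 18 21
f 22 24 18
f 20 24 19
f 23 21 19
f 19 24 23
f 23 22 21
f 24 22 23
f 25 36 30
f 25 30 26
f 25 26 32
f 25 32 35
f 25 35 36
f 26 30 34
f 30 36 29
f 36 35 27
f 35 32 31
f 32 26 33
f 28 34 29
f 28 29 27
f 28 27 31
f 28 31 33
f 28 33 34
f 29 34 30
f 27 29 36
f 31 27 35
f 33 31 32
f 34 33 26



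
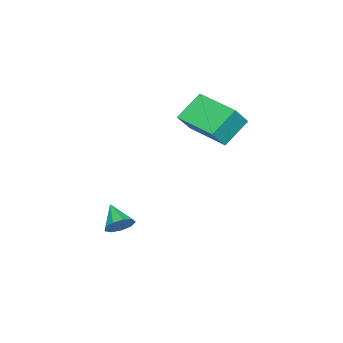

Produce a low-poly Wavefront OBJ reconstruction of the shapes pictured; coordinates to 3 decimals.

v 2.789 -2.784 -1.707
v 2.975 -2.516 -1.18
v 2.191 -3.536 -1.113
v 2.616 -2.336 -1.315
v 2.337 -2.366 -1.633
v 2.27 -2.591 -1.986
v 2.445 -2.907 -2.208
v 2.782 -3.165 -2.196
v 3.122 -3.244 -1.955
v 3.306 -3.108 -1.598
v 3.248 -2.821 -1.292
v -0.337 -1.496 2.298
v -1.361 -1.074 3.172
v 0.367 0.332 2.241
v -0.656 0.754 3.114
v 0.296 -1.714 3.146
v -0.727 -1.292 4.019
v 1.001 0.114 3.088
v -0.023 0.536 3.962
f 2 1 4
f 2 4 3
f 4 1 5
f 4 5 3
f 5 1 6
f 5 6 3
f 6 1 7
f 6 7 3
f 7 1 8
f 7 8 3
f 8 1 9
f 8 9 3
f 9 1 10
f 9 10 3
f 10 1 11
f 10 11 3
f 11 1 2
f 11 2 3
f 13 15 12
f 16 13 12
f 12 15 14
f 14 16 12
f 13 19 15
f 17 13 16
f 17 19 13
f 15 19 14
f 18 16 14
f 14 19 18
f 18 17 16
f 19 17 18



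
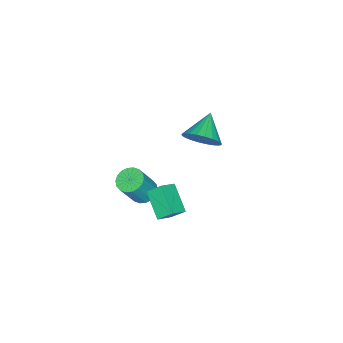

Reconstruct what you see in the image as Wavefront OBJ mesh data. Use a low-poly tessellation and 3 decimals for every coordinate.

v -1.329 -1.948 -1.763
v -0.952 -1.586 -1.018
v -2.551 -2.172 -1.037
v -1.095 -1.298 -1.171
v -1.274 -1.11 -1.413
v -1.46 -1.05 -1.709
v -1.627 -1.126 -2.013
v -1.748 -1.327 -2.279
v -1.806 -1.623 -2.467
v -1.79 -1.969 -2.547
v -1.705 -2.311 -2.508
v -1.562 -2.598 -2.356
v -1.383 -2.786 -2.114
v -1.197 -2.847 -1.818
v -1.03 -2.771 -1.514
v -0.909 -2.569 -1.248
v -0.851 -2.273 -1.06
v -0.867 -1.928 -0.98
v 1.999 -2.936 -2.873
v 2.543 -3.081 -3.178
v 3.265 -3.329 -1.771
v 2.721 -3.184 -1.467
v 2.565 -2.799 -3.139
v 3.287 -3.047 -1.733
v 2.475 -2.545 -3.048
v 3.196 -2.793 -1.642
v 2.29 -2.368 -2.922
v 3.012 -2.616 -1.516
v 2.048 -2.304 -2.787
v 2.77 -2.552 -1.38
v 1.797 -2.364 -2.668
v 2.518 -2.613 -1.262
v 1.585 -2.538 -2.59
v 2.306 -2.787 -1.184
v 1.455 -2.791 -2.569
v 2.177 -3.039 -1.162
v 1.433 -3.073 -2.607
v 2.155 -3.321 -1.201
v 1.524 -3.327 -2.698
v 2.245 -3.575 -1.292
v 1.708 -3.504 -2.824
v 2.43 -3.752 -1.418
v 1.95 -3.568 -2.96
v 2.672 -3.816 -1.553
v 2.202 -3.507 -3.078
v 2.923 -3.756 -1.672
v 2.414 -3.333 -3.156
v 3.135 -3.582 -1.75
v 3.057 -1.541 -0.924
v 3.802 -1.747 -0.443
v 2.867 -0.958 -0.38
v 3.612 -1.163 0.101
v 3.788 -0.617 -1.661
v 4.533 -0.822 -1.18
v 3.598 -0.033 -1.117
v 4.343 -0.239 -0.636
f 2 1 4
f 2 4 3
f 4 1 5
f 4 5 3
f 5 1 6
f 5 6 3
f 6 1 7
f 6 7 3
f 7 1 8
f 7 8 3
f 8 1 9
f 8 9 3
f 9 1 10
f 9 10 3
f 10 1 11
f 10 11 3
f 11 1 12
f 11 12 3
f 12 1 13
f 12 13 3
f 13 1 14
f 13 14 3
f 14 1 15
f 14 15 3
f 15 1 16
f 15 16 3
f 16 1 17
f 16 17 3
f 17 1 18
f 17 18 3
f 18 1 2
f 18 2 3
f 20 19 23
f 20 23 21
f 21 23 24
f 21 24 22
f 23 19 25
f 23 25 24
f 24 25 26
f 24 26 22
f 25 19 27
f 25 27 26
f 26 27 28
f 26 28 22
f 27 19 29
f 27 29 28
f 28 29 30
f 28 30 22
f 29 19 31
f 29 31 30
f 30 31 32
f 30 32 22
f 31 19 33
f 31 33 32
f 32 33 34
f 32 34 22
f 33 19 35
f 33 35 34
f 34 35 36
f 34 36 22
f 35 19 37
f 35 37 36
f 36 37 38
f 36 38 22
f 37 19 39
f 37 39 38
f 38 39 40
f 38 40 22
f 39 19 41
f 39 41 40
f 40 41 42
f 40 42 22
f 41 19 43
f 41 43 42
f 42 43 44
f 42 44 22
f 43 19 45
f 43 45 44
f 44 45 46
f 44 46 22
f 45 19 47
f 45 47 46
f 46 47 48
f 46 48 22
f 47 19 20
f 47 20 48
f 48 20 21
f 48 21 22
f 50 52 49
f 53 50 49
f 49 52 51
f 51 53 49
f 50 56 52
f 54 50 53
f 54 56 50
f 52 56 51
f 55 53 51
f 51 56 55
f 55 54 53
f 56 54 55



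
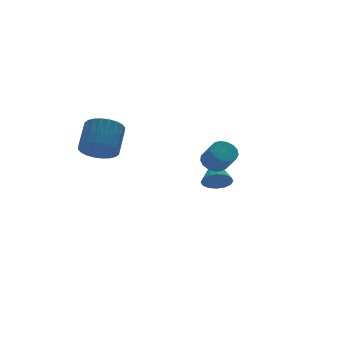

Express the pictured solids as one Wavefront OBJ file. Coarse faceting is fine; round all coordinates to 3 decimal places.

v -4.207 3.013 -0.529
v -3.402 2.892 -1.055
v -2.567 3.846 0.002
v -3.373 3.967 0.529
v -3.55 3.201 -1.217
v -2.715 4.154 -0.16
v -3.798 3.481 -1.273
v -2.964 4.434 -0.216
v -4.109 3.69 -1.217
v -3.274 4.643 -0.16
v -4.434 3.796 -1.055
v -3.6 4.749 0.002
v -4.725 3.782 -0.813
v -3.891 4.736 0.244
v -4.937 3.652 -0.528
v -4.103 4.605 0.529
v -5.038 3.424 -0.243
v -4.204 4.378 0.814
v -5.013 3.134 -0.002
v -4.178 4.088 1.055
v -4.865 2.826 0.16
v -4.03 3.779 1.217
v -4.616 2.546 0.216
v -3.782 3.499 1.273
v -4.306 2.337 0.16
v -3.471 3.29 1.217
v -3.98 2.231 -0.002
v -3.146 3.184 1.055
v -3.689 2.244 -0.244
v -2.855 3.198 0.813
v -3.477 2.375 -0.529
v -2.643 3.328 0.528
v -3.376 2.602 -0.814
v -2.542 3.556 0.243
v 1.963 2.681 -3.687
v 2.656 2.323 -3.658
v 2.597 3.979 -2.753
v 2.671 2.553 -3.99
v 2.496 2.818 -4.239
v 2.179 3.046 -4.341
v 1.804 3.176 -4.268
v 1.471 3.173 -4.038
v 1.271 3.039 -3.715
v 1.256 2.808 -3.384
v 1.431 2.543 -3.134
v 1.748 2.315 -3.032
v 2.123 2.185 -3.106
v 2.455 2.188 -3.335
v -0.554 -1.186 -0.49
v -0.149 -0.759 -0.149
v -0.082 -1.527 0.731
v -0.486 -1.954 0.39
v -0.449 -0.676 -0.053
v -0.381 -1.444 0.827
v -0.772 -0.709 -0.057
v -0.705 -1.477 0.823
v -1.046 -0.852 -0.161
v -0.979 -1.62 0.719
v -1.207 -1.071 -0.34
v -1.139 -1.839 0.54
v -1.218 -1.317 -0.553
v -1.151 -2.085 0.327
v -1.077 -1.532 -0.752
v -1.01 -2.3 0.128
v -0.816 -1.668 -0.891
v -0.749 -2.436 -0.011
v -0.495 -1.694 -0.938
v -0.428 -2.462 -0.058
v -0.187 -1.604 -0.882
v -0.12 -2.372 -0.002
v 0.036 -1.417 -0.737
v 0.104 -2.185 0.143
v 0.125 -1.178 -0.535
v 0.192 -1.946 0.345
v 0.058 -0.94 -0.323
v 0.125 -1.708 0.558
f 2 1 5
f 2 5 3
f 3 5 6
f 3 6 4
f 5 1 7
f 5 7 6
f 6 7 8
f 6 8 4
f 7 1 9
f 7 9 8
f 8 9 10
f 8 10 4
f 9 1 11
f 9 11 10
f 10 11 12
f 10 12 4
f 11 1 13
f 11 13 12
f 12 13 14
f 12 14 4
f 13 1 15
f 13 15 14
f 14 15 16
f 14 16 4
f 15 1 17
f 15 17 16
f 16 17 18
f 16 18 4
f 17 1 19
f 17 19 18
f 18 19 20
f 18 20 4
f 19 1 21
f 19 21 20
f 20 21 22
f 20 22 4
f 21 1 23
f 21 23 22
f 22 23 24
f 22 24 4
f 23 1 25
f 23 25 24
f 24 25 26
f 24 26 4
f 25 1 27
f 25 27 26
f 26 27 28
f 26 28 4
f 27 1 29
f 27 29 28
f 28 29 30
f 28 30 4
f 29 1 31
f 29 31 30
f 30 31 32
f 30 32 4
f 31 1 33
f 31 33 32
f 32 33 34
f 32 34 4
f 33 1 2
f 33 2 34
f 34 2 3
f 34 3 4
f 36 35 38
f 36 38 37
f 38 35 39
f 38 39 37
f 39 35 40
f 39 40 37
f 40 35 41
f 40 41 37
f 41 35 42
f 41 42 37
f 42 35 43
f 42 43 37
f 43 35 44
f 43 44 37
f 44 35 45
f 44 45 37
f 45 35 46
f 45 46 37
f 46 35 47
f 46 47 37
f 47 35 48
f 47 48 37
f 48 35 36
f 48 36 37
f 50 49 53
f 50 53 51
f 51 53 54
f 51 54 52
f 53 49 55
f 53 55 54
f 54 55 56
f 54 56 52
f 55 49 57
f 55 57 56
f 56 57 58
f 56 58 52
f 57 49 59
f 57 59 58
f 58 59 60
f 58 60 52
f 59 49 61
f 59 61 60
f 60 61 62
f 60 62 52
f 61 49 63
f 61 63 62
f 62 63 64
f 62 64 52
f 63 49 65
f 63 65 64
f 64 65 66
f 64 66 52
f 65 49 67
f 65 67 66
f 66 67 68
f 66 68 52
f 67 49 69
f 67 69 68
f 68 69 70
f 68 70 52
f 69 49 71
f 69 71 70
f 70 71 72
f 70 72 52
f 71 49 73
f 71 73 72
f 72 73 74
f 72 74 52
f 73 49 75
f 73 75 74
f 74 75 76
f 74 76 52
f 75 49 50
f 75 50 76
f 76 50 51
f 76 51 52

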